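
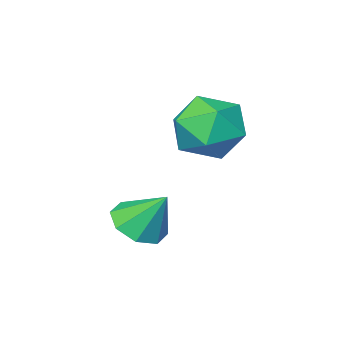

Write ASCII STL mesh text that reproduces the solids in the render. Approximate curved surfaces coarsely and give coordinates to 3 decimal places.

solid 
facet normal -0.562 -0.419 0.713
outer loop
vertex 1.247 -1.454 3.509
vertex 1.354 -2.29 3.102
vertex 1.965 -2.004 3.752
endloop
endfacet
facet normal -0.212 0.150 0.966
outer loop
vertex 1.247 -1.454 3.509
vertex 1.965 -2.004 3.752
vertex 2.097 -1.084 3.638
endloop
endfacet
facet normal -0.399 0.716 0.573
outer loop
vertex 1.247 -1.454 3.509
vertex 2.097 -1.084 3.638
vertex 1.569 -0.803 2.919
endloop
endfacet
facet normal -0.864 0.498 0.078
outer loop
vertex 1.247 -1.454 3.509
vertex 1.569 -0.803 2.919
vertex 1.11 -1.548 2.588
endloop
endfacet
facet normal -0.965 -0.204 0.164
outer loop
vertex 1.247 -1.454 3.509
vertex 1.11 -1.548 2.588
vertex 1.354 -2.29 3.102
endloop
endfacet
facet normal 0.486 0.038 0.873
outer loop
vertex 2.097 -1.084 3.638
vertex 1.965 -2.004 3.752
vertex 2.73 -1.692 3.312
endloop
endfacet
facet normal -0.080 -0.882 0.464
outer loop
vertex 1.965 -2.004 3.752
vertex 1.354 -2.29 3.102
vertex 2.271 -2.437 2.981
endloop
endfacet
facet normal -0.731 -0.534 -0.424
outer loop
vertex 1.354 -2.29 3.102
vertex 1.11 -1.548 2.588
vertex 1.743 -2.156 2.262
endloop
endfacet
facet normal -0.568 0.600 -0.563
outer loop
vertex 1.11 -1.548 2.588
vertex 1.569 -0.803 2.919
vertex 1.875 -1.236 2.148
endloop
endfacet
facet normal 0.184 0.954 0.237
outer loop
vertex 1.569 -0.803 2.919
vertex 2.097 -1.084 3.638
vertex 2.486 -0.95 2.798
endloop
endfacet
facet normal 0.864 -0.498 -0.078
outer loop
vertex 2.593 -1.786 2.391
vertex 2.73 -1.692 3.312
vertex 2.271 -2.437 2.981
endloop
endfacet
facet normal 0.399 -0.716 -0.573
outer loop
vertex 2.593 -1.786 2.391
vertex 2.271 -2.437 2.981
vertex 1.743 -2.156 2.262
endloop
endfacet
facet normal 0.212 -0.150 -0.966
outer loop
vertex 2.593 -1.786 2.391
vertex 1.743 -2.156 2.262
vertex 1.875 -1.236 2.148
endloop
endfacet
facet normal 0.562 0.419 -0.713
outer loop
vertex 2.593 -1.786 2.391
vertex 1.875 -1.236 2.148
vertex 2.486 -0.95 2.798
endloop
endfacet
facet normal 0.965 0.204 -0.164
outer loop
vertex 2.593 -1.786 2.391
vertex 2.486 -0.95 2.798
vertex 2.73 -1.692 3.312
endloop
endfacet
facet normal 0.568 -0.600 0.563
outer loop
vertex 2.271 -2.437 2.981
vertex 2.73 -1.692 3.312
vertex 1.965 -2.004 3.752
endloop
endfacet
facet normal -0.184 -0.954 -0.237
outer loop
vertex 1.743 -2.156 2.262
vertex 2.271 -2.437 2.981
vertex 1.354 -2.29 3.102
endloop
endfacet
facet normal -0.486 -0.038 -0.873
outer loop
vertex 1.875 -1.236 2.148
vertex 1.743 -2.156 2.262
vertex 1.11 -1.548 2.588
endloop
endfacet
facet normal 0.080 0.882 -0.464
outer loop
vertex 2.486 -0.95 2.798
vertex 1.875 -1.236 2.148
vertex 1.569 -0.803 2.919
endloop
endfacet
facet normal 0.731 0.534 0.424
outer loop
vertex 2.73 -1.692 3.312
vertex 2.486 -0.95 2.798
vertex 2.097 -1.084 3.638
endloop
endfacet
facet normal 0.244 -0.539 -0.806
outer loop
vertex 4.291 -1.842 0.996
vertex 3.762 -1.552 0.642
vertex 4.437 -1.394 0.741
endloop
endfacet
facet normal 0.694 0.172 0.699
outer loop
vertex 4.291 -1.842 0.996
vertex 4.437 -1.394 0.741
vertex 3.478 -0.928 1.578
endloop
endfacet
facet normal 0.244 -0.537 -0.808
outer loop
vertex 4.437 -1.394 0.741
vertex 3.762 -1.552 0.642
vertex 4.187 -1.038 0.429
endloop
endfacet
facet normal 0.623 0.715 0.316
outer loop
vertex 4.437 -1.394 0.741
vertex 4.187 -1.038 0.429
vertex 3.478 -0.928 1.578
endloop
endfacet
facet normal 0.245 -0.537 -0.807
outer loop
vertex 4.187 -1.038 0.429
vertex 3.762 -1.552 0.642
vertex 3.688 -0.983 0.241
endloop
endfacet
facet normal 0.118 0.993 -0.022
outer loop
vertex 4.187 -1.038 0.429
vertex 3.688 -0.983 0.241
vertex 3.478 -0.928 1.578
endloop
endfacet
facet normal 0.244 -0.537 -0.807
outer loop
vertex 3.688 -0.983 0.241
vertex 3.762 -1.552 0.642
vertex 3.232 -1.261 0.288
endloop
endfacet
facet normal -0.526 0.843 -0.117
outer loop
vertex 3.688 -0.983 0.241
vertex 3.232 -1.261 0.288
vertex 3.478 -0.928 1.578
endloop
endfacet
facet normal 0.245 -0.537 -0.807
outer loop
vertex 3.232 -1.261 0.288
vertex 3.762 -1.552 0.642
vertex 3.087 -1.709 0.542
endloop
endfacet
facet normal -0.932 0.351 0.087
outer loop
vertex 3.232 -1.261 0.288
vertex 3.087 -1.709 0.542
vertex 3.478 -0.928 1.578
endloop
endfacet
facet normal 0.244 -0.537 -0.808
outer loop
vertex 3.087 -1.709 0.542
vertex 3.762 -1.552 0.642
vertex 3.337 -2.066 0.855
endloop
endfacet
facet normal -0.862 -0.192 0.470
outer loop
vertex 3.087 -1.709 0.542
vertex 3.337 -2.066 0.855
vertex 3.478 -0.928 1.578
endloop
endfacet
facet normal 0.246 -0.537 -0.807
outer loop
vertex 3.337 -2.066 0.855
vertex 3.762 -1.552 0.642
vertex 3.836 -2.12 1.043
endloop
endfacet
facet normal -0.355 -0.469 0.808
outer loop
vertex 3.337 -2.066 0.855
vertex 3.836 -2.12 1.043
vertex 3.478 -0.928 1.578
endloop
endfacet
facet normal 0.245 -0.538 -0.807
outer loop
vertex 3.836 -2.12 1.043
vertex 3.762 -1.552 0.642
vertex 4.291 -1.842 0.996
endloop
endfacet
facet normal 0.288 -0.319 0.903
outer loop
vertex 3.836 -2.12 1.043
vertex 4.291 -1.842 0.996
vertex 3.478 -0.928 1.578
endloop
endfacet

endsolid


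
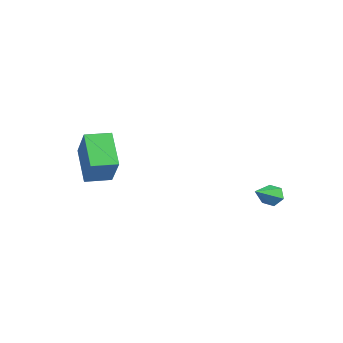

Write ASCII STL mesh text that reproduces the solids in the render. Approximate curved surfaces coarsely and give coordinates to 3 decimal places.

solid 
facet normal -0.577 0.081 -0.813
outer loop
vertex -2.945 -4.289 0.667
vertex -2.72 -3.182 0.617
vertex -1.567 -4.615 -0.343
endloop
endfacet
facet normal -0.199 -0.979 0.045
outer loop
vertex -0.54 -4.758 1.103
vertex -2.945 -4.289 0.667
vertex -1.567 -4.615 -0.343
endloop
endfacet
facet normal -0.577 0.080 -0.813
outer loop
vertex -1.567 -4.615 -0.343
vertex -2.72 -3.182 0.617
vertex -1.342 -3.509 -0.394
endloop
endfacet
facet normal 0.792 -0.188 -0.581
outer loop
vertex -1.342 -3.509 -0.394
vertex -0.54 -4.758 1.103
vertex -1.567 -4.615 -0.343
endloop
endfacet
facet normal -0.792 0.187 0.581
outer loop
vertex -2.945 -4.289 0.667
vertex -1.693 -3.325 2.063
vertex -2.72 -3.182 0.617
endloop
endfacet
facet normal -0.199 -0.979 0.045
outer loop
vertex -1.918 -4.431 2.114
vertex -2.945 -4.289 0.667
vertex -0.54 -4.758 1.103
endloop
endfacet
facet normal -0.792 0.188 0.581
outer loop
vertex -1.918 -4.431 2.114
vertex -1.693 -3.325 2.063
vertex -2.945 -4.289 0.667
endloop
endfacet
facet normal 0.199 0.979 -0.045
outer loop
vertex -2.72 -3.182 0.617
vertex -1.693 -3.325 2.063
vertex -1.342 -3.509 -0.394
endloop
endfacet
facet normal 0.792 -0.187 -0.581
outer loop
vertex -0.315 -3.651 1.053
vertex -0.54 -4.758 1.103
vertex -1.342 -3.509 -0.394
endloop
endfacet
facet normal 0.199 0.979 -0.045
outer loop
vertex -1.342 -3.509 -0.394
vertex -1.693 -3.325 2.063
vertex -0.315 -3.651 1.053
endloop
endfacet
facet normal 0.577 -0.081 0.813
outer loop
vertex -0.315 -3.651 1.053
vertex -1.918 -4.431 2.114
vertex -0.54 -4.758 1.103
endloop
endfacet
facet normal 0.577 -0.080 0.813
outer loop
vertex -1.693 -3.325 2.063
vertex -1.918 -4.431 2.114
vertex -0.315 -3.651 1.053
endloop
endfacet
facet normal -0.442 0.705 -0.555
outer loop
vertex 3.104 1.358 -0.796
vertex 2.757 1.448 -0.405
vertex 3.212 1.719 -0.423
endloop
endfacet
facet normal 0.960 0.001 -0.279
outer loop
vertex 3.104 1.358 -0.796
vertex 3.212 1.719 -0.423
vertex 3.483 0.292 0.505
endloop
endfacet
facet normal -0.442 0.705 -0.556
outer loop
vertex 3.212 1.719 -0.423
vertex 2.757 1.448 -0.405
vertex 2.865 1.809 -0.033
endloop
endfacet
facet normal 0.709 0.474 0.522
outer loop
vertex 3.212 1.719 -0.423
vertex 2.865 1.809 -0.033
vertex 3.483 0.292 0.505
endloop
endfacet
facet normal -0.443 0.704 -0.555
outer loop
vertex 2.865 1.809 -0.033
vertex 2.757 1.448 -0.405
vertex 2.41 1.537 -0.015
endloop
endfacet
facet normal -0.132 0.283 0.950
outer loop
vertex 2.865 1.809 -0.033
vertex 2.41 1.537 -0.015
vertex 3.483 0.292 0.505
endloop
endfacet
facet normal -0.443 0.704 -0.555
outer loop
vertex 2.41 1.537 -0.015
vertex 2.757 1.448 -0.405
vertex 2.302 1.176 -0.387
endloop
endfacet
facet normal -0.722 -0.380 0.579
outer loop
vertex 2.41 1.537 -0.015
vertex 2.302 1.176 -0.387
vertex 3.483 0.292 0.505
endloop
endfacet
facet normal -0.443 0.704 -0.556
outer loop
vertex 2.302 1.176 -0.387
vertex 2.757 1.448 -0.405
vertex 2.65 1.086 -0.778
endloop
endfacet
facet normal -0.471 -0.854 -0.223
outer loop
vertex 2.302 1.176 -0.387
vertex 2.65 1.086 -0.778
vertex 3.483 0.292 0.505
endloop
endfacet
facet normal -0.443 0.703 -0.555
outer loop
vertex 2.65 1.086 -0.778
vertex 2.757 1.448 -0.405
vertex 3.104 1.358 -0.796
endloop
endfacet
facet normal 0.371 -0.662 -0.651
outer loop
vertex 2.65 1.086 -0.778
vertex 3.104 1.358 -0.796
vertex 3.483 0.292 0.505
endloop
endfacet

endsolid


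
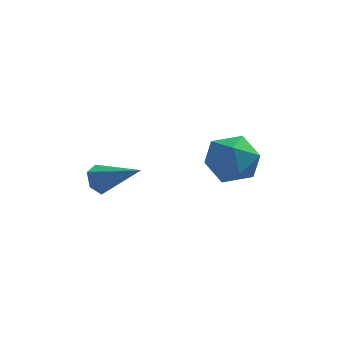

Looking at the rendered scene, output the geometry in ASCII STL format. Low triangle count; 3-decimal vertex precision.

solid 
facet normal -0.812 0.326 -0.484
outer loop
vertex -0.5 -0.639 -2.996
vertex -0.892 -0.853 -2.482
vertex -0.641 -0.221 -2.478
endloop
endfacet
facet normal 0.757 0.594 -0.273
outer loop
vertex -0.5 -0.639 -2.996
vertex -0.641 -0.221 -2.478
vertex 0.692 -1.487 -1.538
endloop
endfacet
facet normal -0.812 0.325 -0.485
outer loop
vertex -0.641 -0.221 -2.478
vertex -0.892 -0.853 -2.482
vertex -1.033 -0.434 -1.965
endloop
endfacet
facet normal 0.324 0.760 0.563
outer loop
vertex -0.641 -0.221 -2.478
vertex -1.033 -0.434 -1.965
vertex 0.692 -1.487 -1.538
endloop
endfacet
facet normal -0.812 0.324 -0.484
outer loop
vertex -1.033 -0.434 -1.965
vertex -0.892 -0.853 -2.482
vertex -1.283 -1.066 -1.969
endloop
endfacet
facet normal -0.198 0.072 0.978
outer loop
vertex -1.033 -0.434 -1.965
vertex -1.283 -1.066 -1.969
vertex 0.692 -1.487 -1.538
endloop
endfacet
facet normal -0.812 0.326 -0.484
outer loop
vertex -1.283 -1.066 -1.969
vertex -0.892 -0.853 -2.482
vertex -1.143 -1.485 -2.487
endloop
endfacet
facet normal -0.287 -0.781 0.554
outer loop
vertex -1.283 -1.066 -1.969
vertex -1.143 -1.485 -2.487
vertex 0.692 -1.487 -1.538
endloop
endfacet
facet normal -0.812 0.326 -0.484
outer loop
vertex -1.143 -1.485 -2.487
vertex -0.892 -0.853 -2.482
vertex -0.751 -1.271 -3.0
endloop
endfacet
facet normal 0.146 -0.948 -0.284
outer loop
vertex -1.143 -1.485 -2.487
vertex -0.751 -1.271 -3.0
vertex 0.692 -1.487 -1.538
endloop
endfacet
facet normal -0.812 0.326 -0.484
outer loop
vertex -0.751 -1.271 -3.0
vertex -0.892 -0.853 -2.482
vertex -0.5 -0.639 -2.996
endloop
endfacet
facet normal 0.668 -0.261 -0.697
outer loop
vertex -0.751 -1.271 -3.0
vertex -0.5 -0.639 -2.996
vertex 0.692 -1.487 -1.538
endloop
endfacet
facet normal -0.146 0.077 0.986
outer loop
vertex 4.226 2.704 -2.135
vertex 3.055 2.398 -2.285
vertex 3.893 1.532 -2.093
endloop
endfacet
facet normal 0.525 -0.119 0.843
outer loop
vertex 4.226 2.704 -2.135
vertex 3.893 1.532 -2.093
vertex 4.911 1.855 -2.681
endloop
endfacet
facet normal 0.818 0.383 0.430
outer loop
vertex 4.226 2.704 -2.135
vertex 4.911 1.855 -2.681
vertex 4.703 2.921 -3.236
endloop
endfacet
facet normal 0.328 0.890 0.317
outer loop
vertex 4.226 2.704 -2.135
vertex 4.703 2.921 -3.236
vertex 3.557 3.256 -2.992
endloop
endfacet
facet normal -0.268 0.701 0.661
outer loop
vertex 4.226 2.704 -2.135
vertex 3.557 3.256 -2.992
vertex 3.055 2.398 -2.285
endloop
endfacet
facet normal 0.502 -0.727 0.469
outer loop
vertex 4.911 1.855 -2.681
vertex 3.893 1.532 -2.093
vertex 4.163 1.024 -3.168
endloop
endfacet
facet normal -0.584 -0.410 0.701
outer loop
vertex 3.893 1.532 -2.093
vertex 3.055 2.398 -2.285
vertex 3.017 1.359 -2.924
endloop
endfacet
facet normal -0.780 0.600 0.174
outer loop
vertex 3.055 2.398 -2.285
vertex 3.557 3.256 -2.992
vertex 2.809 2.425 -3.479
endloop
endfacet
facet normal 0.183 0.906 -0.382
outer loop
vertex 3.557 3.256 -2.992
vertex 4.703 2.921 -3.236
vertex 3.827 2.748 -4.067
endloop
endfacet
facet normal 0.976 0.087 -0.199
outer loop
vertex 4.703 2.921 -3.236
vertex 4.911 1.855 -2.681
vertex 4.665 1.882 -3.875
endloop
endfacet
facet normal -0.328 -0.890 -0.317
outer loop
vertex 3.494 1.576 -4.025
vertex 4.163 1.024 -3.168
vertex 3.017 1.359 -2.924
endloop
endfacet
facet normal -0.818 -0.383 -0.430
outer loop
vertex 3.494 1.576 -4.025
vertex 3.017 1.359 -2.924
vertex 2.809 2.425 -3.479
endloop
endfacet
facet normal -0.525 0.119 -0.843
outer loop
vertex 3.494 1.576 -4.025
vertex 2.809 2.425 -3.479
vertex 3.827 2.748 -4.067
endloop
endfacet
facet normal 0.146 -0.077 -0.986
outer loop
vertex 3.494 1.576 -4.025
vertex 3.827 2.748 -4.067
vertex 4.665 1.882 -3.875
endloop
endfacet
facet normal 0.268 -0.701 -0.661
outer loop
vertex 3.494 1.576 -4.025
vertex 4.665 1.882 -3.875
vertex 4.163 1.024 -3.168
endloop
endfacet
facet normal -0.183 -0.906 0.382
outer loop
vertex 3.017 1.359 -2.924
vertex 4.163 1.024 -3.168
vertex 3.893 1.532 -2.093
endloop
endfacet
facet normal -0.976 -0.087 0.199
outer loop
vertex 2.809 2.425 -3.479
vertex 3.017 1.359 -2.924
vertex 3.055 2.398 -2.285
endloop
endfacet
facet normal -0.502 0.727 -0.469
outer loop
vertex 3.827 2.748 -4.067
vertex 2.809 2.425 -3.479
vertex 3.557 3.256 -2.992
endloop
endfacet
facet normal 0.584 0.410 -0.701
outer loop
vertex 4.665 1.882 -3.875
vertex 3.827 2.748 -4.067
vertex 4.703 2.921 -3.236
endloop
endfacet
facet normal 0.780 -0.600 -0.174
outer loop
vertex 4.163 1.024 -3.168
vertex 4.665 1.882 -3.875
vertex 4.911 1.855 -2.681
endloop
endfacet

endsolid


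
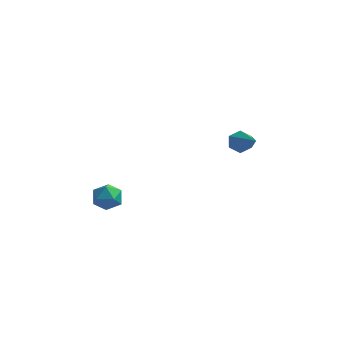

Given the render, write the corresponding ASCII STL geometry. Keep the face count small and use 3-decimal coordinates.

solid 
facet normal -0.692 0.686 0.225
outer loop
vertex -3.566 0.582 -1.892
vertex -3.77 0.188 -1.318
vertex -3.25 0.689 -1.248
endloop
endfacet
facet normal -0.131 0.986 -0.100
outer loop
vertex -3.566 0.582 -1.892
vertex -3.25 0.689 -1.248
vertex -2.849 0.681 -1.853
endloop
endfacet
facet normal -0.053 0.675 -0.736
outer loop
vertex -3.566 0.582 -1.892
vertex -2.849 0.681 -1.853
vertex -3.122 0.176 -2.296
endloop
endfacet
facet normal -0.565 0.183 -0.805
outer loop
vertex -3.566 0.582 -1.892
vertex -3.122 0.176 -2.296
vertex -3.691 -0.128 -1.966
endloop
endfacet
facet normal -0.959 0.191 -0.210
outer loop
vertex -3.566 0.582 -1.892
vertex -3.691 -0.128 -1.966
vertex -3.77 0.188 -1.318
endloop
endfacet
facet normal 0.452 0.844 0.288
outer loop
vertex -2.849 0.681 -1.853
vertex -3.25 0.689 -1.248
vertex -2.609 0.348 -1.254
endloop
endfacet
facet normal -0.455 0.359 0.815
outer loop
vertex -3.25 0.689 -1.248
vertex -3.77 0.188 -1.318
vertex -3.178 0.044 -0.924
endloop
endfacet
facet normal -0.889 -0.445 0.109
outer loop
vertex -3.77 0.188 -1.318
vertex -3.691 -0.128 -1.966
vertex -3.451 -0.461 -1.367
endloop
endfacet
facet normal -0.251 -0.457 -0.853
outer loop
vertex -3.691 -0.128 -1.966
vertex -3.122 0.176 -2.296
vertex -3.05 -0.469 -1.972
endloop
endfacet
facet normal 0.577 0.340 -0.743
outer loop
vertex -3.122 0.176 -2.296
vertex -2.849 0.681 -1.853
vertex -2.53 0.032 -1.902
endloop
endfacet
facet normal 0.565 -0.183 0.805
outer loop
vertex -2.734 -0.362 -1.328
vertex -2.609 0.348 -1.254
vertex -3.178 0.044 -0.924
endloop
endfacet
facet normal 0.053 -0.675 0.736
outer loop
vertex -2.734 -0.362 -1.328
vertex -3.178 0.044 -0.924
vertex -3.451 -0.461 -1.367
endloop
endfacet
facet normal 0.131 -0.986 0.100
outer loop
vertex -2.734 -0.362 -1.328
vertex -3.451 -0.461 -1.367
vertex -3.05 -0.469 -1.972
endloop
endfacet
facet normal 0.692 -0.686 -0.225
outer loop
vertex -2.734 -0.362 -1.328
vertex -3.05 -0.469 -1.972
vertex -2.53 0.032 -1.902
endloop
endfacet
facet normal 0.959 -0.191 0.210
outer loop
vertex -2.734 -0.362 -1.328
vertex -2.53 0.032 -1.902
vertex -2.609 0.348 -1.254
endloop
endfacet
facet normal 0.251 0.457 0.853
outer loop
vertex -3.178 0.044 -0.924
vertex -2.609 0.348 -1.254
vertex -3.25 0.689 -1.248
endloop
endfacet
facet normal -0.577 -0.340 0.743
outer loop
vertex -3.451 -0.461 -1.367
vertex -3.178 0.044 -0.924
vertex -3.77 0.188 -1.318
endloop
endfacet
facet normal -0.452 -0.844 -0.288
outer loop
vertex -3.05 -0.469 -1.972
vertex -3.451 -0.461 -1.367
vertex -3.691 -0.128 -1.966
endloop
endfacet
facet normal 0.455 -0.359 -0.815
outer loop
vertex -2.53 0.032 -1.902
vertex -3.05 -0.469 -1.972
vertex -3.122 0.176 -2.296
endloop
endfacet
facet normal 0.889 0.445 -0.109
outer loop
vertex -2.609 0.348 -1.254
vertex -2.53 0.032 -1.902
vertex -2.849 0.681 -1.853
endloop
endfacet
facet normal -0.427 0.695 -0.578
outer loop
vertex 2.601 1.63 2.067
vertex 2.203 1.263 1.92
vertex 2.13 1.591 2.368
endloop
endfacet
facet normal 0.419 0.545 0.726
outer loop
vertex 2.601 1.63 2.067
vertex 2.13 1.591 2.368
vertex 3.117 -0.223 3.16
endloop
endfacet
facet normal -0.427 0.695 -0.578
outer loop
vertex 2.13 1.591 2.368
vertex 2.203 1.263 1.92
vertex 1.733 1.225 2.221
endloop
endfacet
facet normal -0.453 0.138 0.881
outer loop
vertex 2.13 1.591 2.368
vertex 1.733 1.225 2.221
vertex 3.117 -0.223 3.16
endloop
endfacet
facet normal -0.427 0.695 -0.578
outer loop
vertex 1.733 1.225 2.221
vertex 2.203 1.263 1.92
vertex 1.806 0.897 1.773
endloop
endfacet
facet normal -0.778 -0.560 0.283
outer loop
vertex 1.733 1.225 2.221
vertex 1.806 0.897 1.773
vertex 3.117 -0.223 3.16
endloop
endfacet
facet normal -0.426 0.695 -0.579
outer loop
vertex 1.806 0.897 1.773
vertex 2.203 1.263 1.92
vertex 2.277 0.935 1.472
endloop
endfacet
facet normal -0.231 -0.852 -0.469
outer loop
vertex 1.806 0.897 1.773
vertex 2.277 0.935 1.472
vertex 3.117 -0.223 3.16
endloop
endfacet
facet normal -0.426 0.695 -0.579
outer loop
vertex 2.277 0.935 1.472
vertex 2.203 1.263 1.92
vertex 2.674 1.301 1.619
endloop
endfacet
facet normal 0.642 -0.445 -0.625
outer loop
vertex 2.277 0.935 1.472
vertex 2.674 1.301 1.619
vertex 3.117 -0.223 3.16
endloop
endfacet
facet normal -0.426 0.695 -0.580
outer loop
vertex 2.674 1.301 1.619
vertex 2.203 1.263 1.92
vertex 2.601 1.63 2.067
endloop
endfacet
facet normal 0.967 0.253 -0.028
outer loop
vertex 2.674 1.301 1.619
vertex 2.601 1.63 2.067
vertex 3.117 -0.223 3.16
endloop
endfacet

endsolid


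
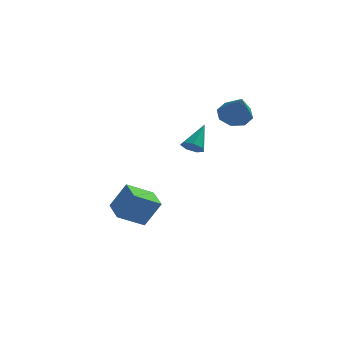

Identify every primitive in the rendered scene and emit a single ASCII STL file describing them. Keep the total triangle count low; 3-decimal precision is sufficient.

solid 
facet normal -0.246 0.623 -0.743
outer loop
vertex 1.921 4.651 2.437
vertex 1.125 4.045 2.192
vertex 1.262 4.849 2.821
endloop
endfacet
facet normal 0.548 0.413 0.728
outer loop
vertex 1.921 4.651 2.437
vertex 1.262 4.849 2.821
vertex 1.635 2.755 3.728
endloop
endfacet
facet normal -0.247 0.623 -0.742
outer loop
vertex 1.262 4.849 2.821
vertex 1.125 4.045 2.192
vertex 0.522 4.575 2.837
endloop
endfacet
facet normal -0.120 0.377 0.919
outer loop
vertex 1.262 4.849 2.821
vertex 0.522 4.575 2.837
vertex 1.635 2.755 3.728
endloop
endfacet
facet normal -0.246 0.623 -0.742
outer loop
vertex 0.522 4.575 2.837
vertex 1.125 4.045 2.192
vertex 0.136 3.991 2.475
endloop
endfacet
facet normal -0.657 -0.033 0.753
outer loop
vertex 0.522 4.575 2.837
vertex 0.136 3.991 2.475
vertex 1.635 2.755 3.728
endloop
endfacet
facet normal -0.246 0.624 -0.742
outer loop
vertex 0.136 3.991 2.475
vertex 1.125 4.045 2.192
vertex 0.329 3.439 1.947
endloop
endfacet
facet normal -0.749 -0.576 0.328
outer loop
vertex 0.136 3.991 2.475
vertex 0.329 3.439 1.947
vertex 1.635 2.755 3.728
endloop
endfacet
facet normal -0.246 0.623 -0.742
outer loop
vertex 0.329 3.439 1.947
vertex 1.125 4.045 2.192
vertex 0.988 3.241 1.562
endloop
endfacet
facet normal -0.343 -0.933 -0.107
outer loop
vertex 0.329 3.439 1.947
vertex 0.988 3.241 1.562
vertex 1.635 2.755 3.728
endloop
endfacet
facet normal -0.247 0.623 -0.742
outer loop
vertex 0.988 3.241 1.562
vertex 1.125 4.045 2.192
vertex 1.728 3.515 1.546
endloop
endfacet
facet normal 0.326 -0.897 -0.299
outer loop
vertex 0.988 3.241 1.562
vertex 1.728 3.515 1.546
vertex 1.635 2.755 3.728
endloop
endfacet
facet normal -0.246 0.624 -0.742
outer loop
vertex 1.728 3.515 1.546
vertex 1.125 4.045 2.192
vertex 2.114 4.099 1.909
endloop
endfacet
facet normal 0.863 -0.488 -0.133
outer loop
vertex 1.728 3.515 1.546
vertex 2.114 4.099 1.909
vertex 1.635 2.755 3.728
endloop
endfacet
facet normal -0.246 0.624 -0.742
outer loop
vertex 2.114 4.099 1.909
vertex 1.125 4.045 2.192
vertex 1.921 4.651 2.437
endloop
endfacet
facet normal 0.955 0.055 0.292
outer loop
vertex 2.114 4.099 1.909
vertex 1.921 4.651 2.437
vertex 1.635 2.755 3.728
endloop
endfacet
facet normal -0.273 -0.659 -0.700
outer loop
vertex 0.281 -2.887 1.667
vertex -0.311 -2.964 1.97
vertex -0.14 -2.527 1.492
endloop
endfacet
facet normal 0.687 0.616 -0.386
outer loop
vertex 0.281 -2.887 1.667
vertex -0.14 -2.527 1.492
vertex 0.171 -1.796 3.21
endloop
endfacet
facet normal -0.274 -0.659 -0.700
outer loop
vertex -0.14 -2.527 1.492
vertex -0.311 -2.964 1.97
vertex -0.69 -2.495 1.677
endloop
endfacet
facet normal -0.074 0.922 -0.379
outer loop
vertex -0.14 -2.527 1.492
vertex -0.69 -2.495 1.677
vertex 0.171 -1.796 3.21
endloop
endfacet
facet normal -0.272 -0.658 -0.702
outer loop
vertex -0.69 -2.495 1.677
vertex -0.311 -2.964 1.97
vertex -0.955 -2.817 2.082
endloop
endfacet
facet normal -0.715 0.694 0.085
outer loop
vertex -0.69 -2.495 1.677
vertex -0.955 -2.817 2.082
vertex 0.171 -1.796 3.21
endloop
endfacet
facet normal -0.272 -0.661 -0.699
outer loop
vertex -0.955 -2.817 2.082
vertex -0.311 -2.964 1.97
vertex -0.736 -3.248 2.404
endloop
endfacet
facet normal -0.750 0.106 0.653
outer loop
vertex -0.955 -2.817 2.082
vertex -0.736 -3.248 2.404
vertex 0.171 -1.796 3.21
endloop
endfacet
facet normal -0.273 -0.660 -0.700
outer loop
vertex -0.736 -3.248 2.404
vertex -0.311 -2.964 1.97
vertex -0.197 -3.466 2.399
endloop
endfacet
facet normal -0.155 -0.404 0.902
outer loop
vertex -0.736 -3.248 2.404
vertex -0.197 -3.466 2.399
vertex 0.171 -1.796 3.21
endloop
endfacet
facet normal -0.272 -0.660 -0.700
outer loop
vertex -0.197 -3.466 2.399
vertex -0.311 -2.964 1.97
vertex 0.256 -3.305 2.071
endloop
endfacet
facet normal 0.623 -0.448 0.641
outer loop
vertex -0.197 -3.466 2.399
vertex 0.256 -3.305 2.071
vertex 0.171 -1.796 3.21
endloop
endfacet
facet normal -0.272 -0.660 -0.700
outer loop
vertex 0.256 -3.305 2.071
vertex -0.311 -2.964 1.97
vertex 0.281 -2.887 1.667
endloop
endfacet
facet normal 0.998 0.005 0.067
outer loop
vertex 0.256 -3.305 2.071
vertex 0.281 -2.887 1.667
vertex 0.171 -1.796 3.21
endloop
endfacet
facet normal -0.765 -0.438 0.472
outer loop
vertex -3.86 0.137 -2.817
vertex -4.522 1.59 -2.542
vertex -4.775 0.022 -4.409
endloop
endfacet
facet normal 0.408 -0.897 -0.170
outer loop
vertex -3.398 0.81 -5.258
vertex -3.86 0.137 -2.817
vertex -4.775 0.022 -4.409
endloop
endfacet
facet normal -0.765 -0.438 0.472
outer loop
vertex -4.775 0.022 -4.409
vertex -4.522 1.59 -2.542
vertex -5.437 1.474 -4.134
endloop
endfacet
facet normal -0.497 -0.063 -0.865
outer loop
vertex -5.437 1.474 -4.134
vertex -3.398 0.81 -5.258
vertex -4.775 0.022 -4.409
endloop
endfacet
facet normal 0.497 0.063 0.865
outer loop
vertex -3.86 0.137 -2.817
vertex -3.145 2.378 -3.391
vertex -4.522 1.59 -2.542
endloop
endfacet
facet normal 0.409 -0.897 -0.170
outer loop
vertex -2.483 0.926 -3.666
vertex -3.86 0.137 -2.817
vertex -3.398 0.81 -5.258
endloop
endfacet
facet normal 0.497 0.063 0.865
outer loop
vertex -2.483 0.926 -3.666
vertex -3.145 2.378 -3.391
vertex -3.86 0.137 -2.817
endloop
endfacet
facet normal -0.409 0.897 0.170
outer loop
vertex -4.522 1.59 -2.542
vertex -3.145 2.378 -3.391
vertex -5.437 1.474 -4.134
endloop
endfacet
facet normal -0.497 -0.063 -0.865
outer loop
vertex -4.06 2.263 -4.983
vertex -3.398 0.81 -5.258
vertex -5.437 1.474 -4.134
endloop
endfacet
facet normal -0.409 0.897 0.170
outer loop
vertex -5.437 1.474 -4.134
vertex -3.145 2.378 -3.391
vertex -4.06 2.263 -4.983
endloop
endfacet
facet normal 0.765 0.438 -0.472
outer loop
vertex -4.06 2.263 -4.983
vertex -2.483 0.926 -3.666
vertex -3.398 0.81 -5.258
endloop
endfacet
facet normal 0.765 0.438 -0.472
outer loop
vertex -3.145 2.378 -3.391
vertex -2.483 0.926 -3.666
vertex -4.06 2.263 -4.983
endloop
endfacet

endsolid


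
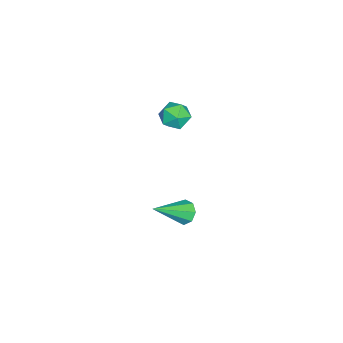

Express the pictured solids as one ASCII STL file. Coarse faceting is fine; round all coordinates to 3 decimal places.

solid 
facet normal -0.587 0.549 -0.595
outer loop
vertex 0.19 -2.902 -2.85
vertex -0.273 -2.974 -2.459
vertex 0.176 -2.566 -2.526
endloop
endfacet
facet normal 0.940 0.256 -0.225
outer loop
vertex 0.19 -2.902 -2.85
vertex 0.176 -2.566 -2.526
vertex 0.873 -4.046 -1.301
endloop
endfacet
facet normal -0.588 0.550 -0.593
outer loop
vertex 0.176 -2.566 -2.526
vertex -0.273 -2.974 -2.459
vertex -0.1 -2.469 -2.162
endloop
endfacet
facet normal 0.694 0.624 0.360
outer loop
vertex 0.176 -2.566 -2.526
vertex -0.1 -2.469 -2.162
vertex 0.873 -4.046 -1.301
endloop
endfacet
facet normal -0.587 0.550 -0.594
outer loop
vertex -0.1 -2.469 -2.162
vertex -0.273 -2.974 -2.459
vertex -0.478 -2.668 -1.973
endloop
endfacet
facet normal 0.134 0.537 0.833
outer loop
vertex -0.1 -2.469 -2.162
vertex -0.478 -2.668 -1.973
vertex 0.873 -4.046 -1.301
endloop
endfacet
facet normal -0.588 0.549 -0.594
outer loop
vertex -0.478 -2.668 -1.973
vertex -0.273 -2.974 -2.459
vertex -0.735 -3.046 -2.068
endloop
endfacet
facet normal -0.406 0.047 0.913
outer loop
vertex -0.478 -2.668 -1.973
vertex -0.735 -3.046 -2.068
vertex 0.873 -4.046 -1.301
endloop
endfacet
facet normal -0.588 0.551 -0.593
outer loop
vertex -0.735 -3.046 -2.068
vertex -0.273 -2.974 -2.459
vertex -0.722 -3.381 -2.392
endloop
endfacet
facet normal -0.614 -0.561 0.555
outer loop
vertex -0.735 -3.046 -2.068
vertex -0.722 -3.381 -2.392
vertex 0.873 -4.046 -1.301
endloop
endfacet
facet normal -0.587 0.550 -0.595
outer loop
vertex -0.722 -3.381 -2.392
vertex -0.273 -2.974 -2.459
vertex -0.445 -3.478 -2.755
endloop
endfacet
facet normal -0.366 -0.930 -0.031
outer loop
vertex -0.722 -3.381 -2.392
vertex -0.445 -3.478 -2.755
vertex 0.873 -4.046 -1.301
endloop
endfacet
facet normal -0.588 0.549 -0.594
outer loop
vertex -0.445 -3.478 -2.755
vertex -0.273 -2.974 -2.459
vertex -0.068 -3.28 -2.945
endloop
endfacet
facet normal 0.190 -0.844 -0.502
outer loop
vertex -0.445 -3.478 -2.755
vertex -0.068 -3.28 -2.945
vertex 0.873 -4.046 -1.301
endloop
endfacet
facet normal -0.587 0.550 -0.594
outer loop
vertex -0.068 -3.28 -2.945
vertex -0.273 -2.974 -2.459
vertex 0.19 -2.902 -2.85
endloop
endfacet
facet normal 0.732 -0.353 -0.583
outer loop
vertex -0.068 -3.28 -2.945
vertex 0.19 -2.902 -2.85
vertex 0.873 -4.046 -1.301
endloop
endfacet
facet normal -0.406 0.765 0.499
outer loop
vertex -1.65 -3.212 3.293
vertex -1.177 -3.322 3.846
vertex -1.0 -2.868 3.294
endloop
endfacet
facet normal -0.457 0.865 -0.206
outer loop
vertex -1.65 -3.212 3.293
vertex -1.0 -2.868 3.294
vertex -1.263 -3.156 2.67
endloop
endfacet
facet normal -0.819 0.315 -0.480
outer loop
vertex -1.65 -3.212 3.293
vertex -1.263 -3.156 2.67
vertex -1.603 -3.787 2.836
endloop
endfacet
facet normal -0.991 -0.124 0.055
outer loop
vertex -1.65 -3.212 3.293
vertex -1.603 -3.787 2.836
vertex -1.55 -3.89 3.563
endloop
endfacet
facet normal -0.735 0.154 0.660
outer loop
vertex -1.65 -3.212 3.293
vertex -1.55 -3.89 3.563
vertex -1.177 -3.322 3.846
endloop
endfacet
facet normal 0.201 0.854 -0.479
outer loop
vertex -1.263 -3.156 2.67
vertex -1.0 -2.868 3.294
vertex -0.55 -3.23 2.837
endloop
endfacet
facet normal 0.286 0.693 0.662
outer loop
vertex -1.0 -2.868 3.294
vertex -1.177 -3.322 3.846
vertex -0.497 -3.333 3.564
endloop
endfacet
facet normal -0.247 -0.297 0.922
outer loop
vertex -1.177 -3.322 3.846
vertex -1.55 -3.89 3.563
vertex -0.837 -3.964 3.73
endloop
endfacet
facet normal -0.661 -0.748 -0.058
outer loop
vertex -1.55 -3.89 3.563
vertex -1.603 -3.787 2.836
vertex -1.1 -4.252 3.106
endloop
endfacet
facet normal -0.383 -0.036 -0.923
outer loop
vertex -1.603 -3.787 2.836
vertex -1.263 -3.156 2.67
vertex -0.923 -3.798 2.554
endloop
endfacet
facet normal 0.991 0.124 -0.055
outer loop
vertex -0.45 -3.908 3.107
vertex -0.55 -3.23 2.837
vertex -0.497 -3.333 3.564
endloop
endfacet
facet normal 0.819 -0.315 0.480
outer loop
vertex -0.45 -3.908 3.107
vertex -0.497 -3.333 3.564
vertex -0.837 -3.964 3.73
endloop
endfacet
facet normal 0.457 -0.865 0.206
outer loop
vertex -0.45 -3.908 3.107
vertex -0.837 -3.964 3.73
vertex -1.1 -4.252 3.106
endloop
endfacet
facet normal 0.406 -0.765 -0.499
outer loop
vertex -0.45 -3.908 3.107
vertex -1.1 -4.252 3.106
vertex -0.923 -3.798 2.554
endloop
endfacet
facet normal 0.735 -0.154 -0.660
outer loop
vertex -0.45 -3.908 3.107
vertex -0.923 -3.798 2.554
vertex -0.55 -3.23 2.837
endloop
endfacet
facet normal 0.661 0.748 0.058
outer loop
vertex -0.497 -3.333 3.564
vertex -0.55 -3.23 2.837
vertex -1.0 -2.868 3.294
endloop
endfacet
facet normal 0.383 0.036 0.923
outer loop
vertex -0.837 -3.964 3.73
vertex -0.497 -3.333 3.564
vertex -1.177 -3.322 3.846
endloop
endfacet
facet normal -0.201 -0.854 0.479
outer loop
vertex -1.1 -4.252 3.106
vertex -0.837 -3.964 3.73
vertex -1.55 -3.89 3.563
endloop
endfacet
facet normal -0.286 -0.693 -0.662
outer loop
vertex -0.923 -3.798 2.554
vertex -1.1 -4.252 3.106
vertex -1.603 -3.787 2.836
endloop
endfacet
facet normal 0.247 0.297 -0.922
outer loop
vertex -0.55 -3.23 2.837
vertex -0.923 -3.798 2.554
vertex -1.263 -3.156 2.67
endloop
endfacet

endsolid


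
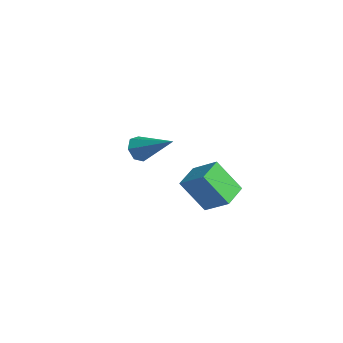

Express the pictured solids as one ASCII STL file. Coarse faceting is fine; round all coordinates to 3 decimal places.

solid 
facet normal -0.488 -0.352 0.799
outer loop
vertex 3.43 -0.688 -0.709
vertex 2.959 0.378 -0.527
vertex 2.398 -1.013 -1.482
endloop
endfacet
facet normal 0.400 -0.903 -0.154
outer loop
vertex 3.221 -0.418 -2.833
vertex 3.43 -0.688 -0.709
vertex 2.398 -1.013 -1.482
endloop
endfacet
facet normal -0.488 -0.352 0.799
outer loop
vertex 2.398 -1.013 -1.482
vertex 2.959 0.378 -0.527
vertex 1.926 0.054 -1.3
endloop
endfacet
facet normal -0.777 -0.244 -0.581
outer loop
vertex 1.926 0.054 -1.3
vertex 3.221 -0.418 -2.833
vertex 2.398 -1.013 -1.482
endloop
endfacet
facet normal 0.777 0.244 0.581
outer loop
vertex 3.43 -0.688 -0.709
vertex 3.782 0.973 -1.878
vertex 2.959 0.378 -0.527
endloop
endfacet
facet normal 0.399 -0.904 -0.154
outer loop
vertex 4.254 -0.094 -2.06
vertex 3.43 -0.688 -0.709
vertex 3.221 -0.418 -2.833
endloop
endfacet
facet normal 0.776 0.244 0.581
outer loop
vertex 4.254 -0.094 -2.06
vertex 3.782 0.973 -1.878
vertex 3.43 -0.688 -0.709
endloop
endfacet
facet normal -0.399 0.904 0.155
outer loop
vertex 2.959 0.378 -0.527
vertex 3.782 0.973 -1.878
vertex 1.926 0.054 -1.3
endloop
endfacet
facet normal -0.777 -0.244 -0.581
outer loop
vertex 2.75 0.648 -2.651
vertex 3.221 -0.418 -2.833
vertex 1.926 0.054 -1.3
endloop
endfacet
facet normal -0.400 0.904 0.154
outer loop
vertex 1.926 0.054 -1.3
vertex 3.782 0.973 -1.878
vertex 2.75 0.648 -2.651
endloop
endfacet
facet normal 0.488 0.352 -0.799
outer loop
vertex 2.75 0.648 -2.651
vertex 4.254 -0.094 -2.06
vertex 3.221 -0.418 -2.833
endloop
endfacet
facet normal 0.488 0.352 -0.799
outer loop
vertex 3.782 0.973 -1.878
vertex 4.254 -0.094 -2.06
vertex 2.75 0.648 -2.651
endloop
endfacet
facet normal -0.801 -0.320 -0.505
outer loop
vertex -1.589 0.346 -2.773
vertex -1.95 0.38 -2.222
vertex -1.849 0.847 -2.678
endloop
endfacet
facet normal 0.613 0.442 -0.655
outer loop
vertex -1.589 0.346 -2.773
vertex -1.849 0.847 -2.678
vertex -0.45 0.98 -1.278
endloop
endfacet
facet normal -0.802 -0.319 -0.505
outer loop
vertex -1.849 0.847 -2.678
vertex -1.95 0.38 -2.222
vertex -2.185 0.997 -2.239
endloop
endfacet
facet normal 0.135 0.965 -0.226
outer loop
vertex -1.849 0.847 -2.678
vertex -2.185 0.997 -2.239
vertex -0.45 0.98 -1.278
endloop
endfacet
facet normal -0.802 -0.319 -0.505
outer loop
vertex -2.185 0.997 -2.239
vertex -1.95 0.38 -2.222
vertex -2.344 0.682 -1.787
endloop
endfacet
facet normal -0.262 0.833 0.488
outer loop
vertex -2.185 0.997 -2.239
vertex -2.344 0.682 -1.787
vertex -0.45 0.98 -1.278
endloop
endfacet
facet normal -0.802 -0.320 -0.504
outer loop
vertex -2.344 0.682 -1.787
vertex -1.95 0.38 -2.222
vertex -2.206 0.141 -1.663
endloop
endfacet
facet normal -0.278 0.147 0.949
outer loop
vertex -2.344 0.682 -1.787
vertex -2.206 0.141 -1.663
vertex -0.45 0.98 -1.278
endloop
endfacet
facet normal -0.801 -0.321 -0.504
outer loop
vertex -2.206 0.141 -1.663
vertex -1.95 0.38 -2.222
vertex -1.875 -0.22 -1.959
endloop
endfacet
facet normal 0.097 -0.576 0.812
outer loop
vertex -2.206 0.141 -1.663
vertex -1.875 -0.22 -1.959
vertex -0.45 0.98 -1.278
endloop
endfacet
facet normal -0.801 -0.322 -0.505
outer loop
vertex -1.875 -0.22 -1.959
vertex -1.95 0.38 -2.222
vertex -1.6 -0.129 -2.453
endloop
endfacet
facet normal 0.583 -0.793 0.178
outer loop
vertex -1.875 -0.22 -1.959
vertex -1.6 -0.129 -2.453
vertex -0.45 0.98 -1.278
endloop
endfacet
facet normal -0.801 -0.322 -0.505
outer loop
vertex -1.6 -0.129 -2.453
vertex -1.95 0.38 -2.222
vertex -1.589 0.346 -2.773
endloop
endfacet
facet normal 0.812 -0.339 -0.475
outer loop
vertex -1.6 -0.129 -2.453
vertex -1.589 0.346 -2.773
vertex -0.45 0.98 -1.278
endloop
endfacet

endsolid


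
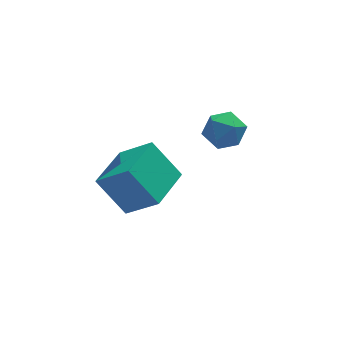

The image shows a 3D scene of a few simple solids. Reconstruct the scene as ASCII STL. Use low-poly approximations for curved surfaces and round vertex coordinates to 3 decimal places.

solid 
facet normal -0.630 0.735 -0.252
outer loop
vertex 0.964 3.247 1.947
vertex 0.287 2.856 2.499
vertex 0.891 3.5 2.867
endloop
endfacet
facet normal 0.045 0.964 -0.262
outer loop
vertex 0.964 3.247 1.947
vertex 0.891 3.5 2.867
vertex 1.753 3.354 2.478
endloop
endfacet
facet normal 0.410 0.558 -0.721
outer loop
vertex 0.964 3.247 1.947
vertex 1.753 3.354 2.478
vertex 1.682 2.619 1.869
endloop
endfacet
facet normal -0.041 0.077 -0.996
outer loop
vertex 0.964 3.247 1.947
vertex 1.682 2.619 1.869
vertex 0.776 2.311 1.882
endloop
endfacet
facet normal -0.683 0.186 -0.706
outer loop
vertex 0.964 3.247 1.947
vertex 0.776 2.311 1.882
vertex 0.287 2.856 2.499
endloop
endfacet
facet normal 0.321 0.864 0.388
outer loop
vertex 1.753 3.354 2.478
vertex 0.891 3.5 2.867
vertex 1.564 3.029 3.358
endloop
endfacet
facet normal -0.771 0.492 0.404
outer loop
vertex 0.891 3.5 2.867
vertex 0.287 2.856 2.499
vertex 0.658 2.721 3.371
endloop
endfacet
facet normal -0.857 -0.395 -0.330
outer loop
vertex 0.287 2.856 2.499
vertex 0.776 2.311 1.882
vertex 0.587 1.986 2.762
endloop
endfacet
facet normal 0.183 -0.572 -0.800
outer loop
vertex 0.776 2.311 1.882
vertex 1.682 2.619 1.869
vertex 1.449 1.84 2.373
endloop
endfacet
facet normal 0.911 0.207 -0.356
outer loop
vertex 1.682 2.619 1.869
vertex 1.753 3.354 2.478
vertex 2.053 2.484 2.741
endloop
endfacet
facet normal 0.041 -0.077 0.996
outer loop
vertex 1.376 2.093 3.293
vertex 1.564 3.029 3.358
vertex 0.658 2.721 3.371
endloop
endfacet
facet normal -0.410 -0.558 0.721
outer loop
vertex 1.376 2.093 3.293
vertex 0.658 2.721 3.371
vertex 0.587 1.986 2.762
endloop
endfacet
facet normal -0.045 -0.964 0.262
outer loop
vertex 1.376 2.093 3.293
vertex 0.587 1.986 2.762
vertex 1.449 1.84 2.373
endloop
endfacet
facet normal 0.630 -0.735 0.252
outer loop
vertex 1.376 2.093 3.293
vertex 1.449 1.84 2.373
vertex 2.053 2.484 2.741
endloop
endfacet
facet normal 0.683 -0.186 0.706
outer loop
vertex 1.376 2.093 3.293
vertex 2.053 2.484 2.741
vertex 1.564 3.029 3.358
endloop
endfacet
facet normal -0.183 0.572 0.800
outer loop
vertex 0.658 2.721 3.371
vertex 1.564 3.029 3.358
vertex 0.891 3.5 2.867
endloop
endfacet
facet normal -0.911 -0.207 0.356
outer loop
vertex 0.587 1.986 2.762
vertex 0.658 2.721 3.371
vertex 0.287 2.856 2.499
endloop
endfacet
facet normal -0.321 -0.864 -0.388
outer loop
vertex 1.449 1.84 2.373
vertex 0.587 1.986 2.762
vertex 0.776 2.311 1.882
endloop
endfacet
facet normal 0.771 -0.492 -0.404
outer loop
vertex 2.053 2.484 2.741
vertex 1.449 1.84 2.373
vertex 1.682 2.619 1.869
endloop
endfacet
facet normal 0.857 0.395 0.330
outer loop
vertex 1.564 3.029 3.358
vertex 2.053 2.484 2.741
vertex 1.753 3.354 2.478
endloop
endfacet
facet normal -0.454 0.484 0.748
outer loop
vertex -3.36 0.773 3.348
vertex -1.936 2.245 3.261
vertex -4.386 1.694 2.13
endloop
endfacet
facet normal -0.695 -0.718 0.042
outer loop
vertex -3.504 0.755 0.679
vertex -3.36 0.773 3.348
vertex -4.386 1.694 2.13
endloop
endfacet
facet normal -0.454 0.484 0.748
outer loop
vertex -4.386 1.694 2.13
vertex -1.936 2.245 3.261
vertex -2.961 3.166 2.043
endloop
endfacet
facet normal -0.557 0.500 -0.663
outer loop
vertex -2.961 3.166 2.043
vertex -3.504 0.755 0.679
vertex -4.386 1.694 2.13
endloop
endfacet
facet normal 0.558 -0.500 0.663
outer loop
vertex -3.36 0.773 3.348
vertex -1.054 1.306 1.81
vertex -1.936 2.245 3.261
endloop
endfacet
facet normal -0.695 -0.718 0.042
outer loop
vertex -2.479 -0.166 1.897
vertex -3.36 0.773 3.348
vertex -3.504 0.755 0.679
endloop
endfacet
facet normal 0.557 -0.501 0.662
outer loop
vertex -2.479 -0.166 1.897
vertex -1.054 1.306 1.81
vertex -3.36 0.773 3.348
endloop
endfacet
facet normal 0.695 0.718 -0.042
outer loop
vertex -1.936 2.245 3.261
vertex -1.054 1.306 1.81
vertex -2.961 3.166 2.043
endloop
endfacet
facet normal -0.558 0.500 -0.662
outer loop
vertex -2.08 2.227 0.592
vertex -3.504 0.755 0.679
vertex -2.961 3.166 2.043
endloop
endfacet
facet normal 0.695 0.718 -0.043
outer loop
vertex -2.961 3.166 2.043
vertex -1.054 1.306 1.81
vertex -2.08 2.227 0.592
endloop
endfacet
facet normal 0.454 -0.484 -0.748
outer loop
vertex -2.08 2.227 0.592
vertex -2.479 -0.166 1.897
vertex -3.504 0.755 0.679
endloop
endfacet
facet normal 0.454 -0.484 -0.748
outer loop
vertex -1.054 1.306 1.81
vertex -2.479 -0.166 1.897
vertex -2.08 2.227 0.592
endloop
endfacet

endsolid


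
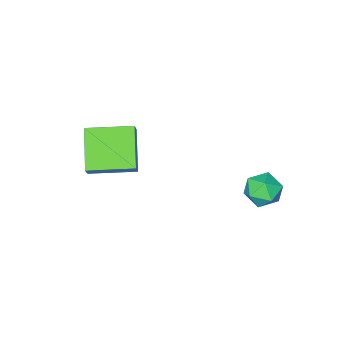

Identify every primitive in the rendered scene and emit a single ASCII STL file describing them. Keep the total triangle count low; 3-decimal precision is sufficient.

solid 
facet normal -0.412 -0.416 -0.811
outer loop
vertex 1.284 -3.638 2.557
vertex -0.378 -2.316 2.724
vertex 2.291 -2.215 1.315
endloop
endfacet
facet normal 0.780 -0.620 -0.078
outer loop
vertex 2.678 -1.824 2.076
vertex 1.284 -3.638 2.557
vertex 2.291 -2.215 1.315
endloop
endfacet
facet normal -0.412 -0.416 -0.810
outer loop
vertex 2.291 -2.215 1.315
vertex -0.378 -2.316 2.724
vertex 0.629 -0.893 1.481
endloop
endfacet
facet normal 0.471 0.664 -0.581
outer loop
vertex 0.629 -0.893 1.481
vertex 2.678 -1.824 2.076
vertex 2.291 -2.215 1.315
endloop
endfacet
facet normal -0.470 -0.665 0.581
outer loop
vertex 1.284 -3.638 2.557
vertex 0.009 -1.925 3.485
vertex -0.378 -2.316 2.724
endloop
endfacet
facet normal 0.780 -0.620 -0.078
outer loop
vertex 1.671 -3.247 3.319
vertex 1.284 -3.638 2.557
vertex 2.678 -1.824 2.076
endloop
endfacet
facet normal -0.471 -0.665 0.580
outer loop
vertex 1.671 -3.247 3.319
vertex 0.009 -1.925 3.485
vertex 1.284 -3.638 2.557
endloop
endfacet
facet normal -0.780 0.620 0.078
outer loop
vertex -0.378 -2.316 2.724
vertex 0.009 -1.925 3.485
vertex 0.629 -0.893 1.481
endloop
endfacet
facet normal 0.471 0.665 -0.580
outer loop
vertex 1.016 -0.502 2.243
vertex 2.678 -1.824 2.076
vertex 0.629 -0.893 1.481
endloop
endfacet
facet normal -0.780 0.620 0.078
outer loop
vertex 0.629 -0.893 1.481
vertex 0.009 -1.925 3.485
vertex 1.016 -0.502 2.243
endloop
endfacet
facet normal 0.412 0.416 0.810
outer loop
vertex 1.016 -0.502 2.243
vertex 1.671 -3.247 3.319
vertex 2.678 -1.824 2.076
endloop
endfacet
facet normal 0.412 0.416 0.811
outer loop
vertex 0.009 -1.925 3.485
vertex 1.671 -3.247 3.319
vertex 1.016 -0.502 2.243
endloop
endfacet
facet normal -0.852 0.484 -0.197
outer loop
vertex -3.913 2.958 -0.37
vertex -4.407 2.238 -0.004
vertex -4.129 2.953 0.551
endloop
endfacet
facet normal -0.321 0.944 -0.070
outer loop
vertex -3.913 2.958 -0.37
vertex -4.129 2.953 0.551
vertex -3.268 3.225 0.269
endloop
endfacet
facet normal 0.198 0.817 -0.542
outer loop
vertex -3.913 2.958 -0.37
vertex -3.268 3.225 0.269
vertex -3.013 2.679 -0.461
endloop
endfacet
facet normal -0.011 0.279 -0.960
outer loop
vertex -3.913 2.958 -0.37
vertex -3.013 2.679 -0.461
vertex -3.717 2.069 -0.63
endloop
endfacet
facet normal -0.660 0.073 -0.747
outer loop
vertex -3.913 2.958 -0.37
vertex -3.717 2.069 -0.63
vertex -4.407 2.238 -0.004
endloop
endfacet
facet normal -0.065 0.811 0.582
outer loop
vertex -3.268 3.225 0.269
vertex -4.129 2.953 0.551
vertex -3.363 2.671 1.03
endloop
endfacet
facet normal -0.924 0.067 0.377
outer loop
vertex -4.129 2.953 0.551
vertex -4.407 2.238 -0.004
vertex -4.067 2.061 0.861
endloop
endfacet
facet normal -0.613 -0.600 -0.514
outer loop
vertex -4.407 2.238 -0.004
vertex -3.717 2.069 -0.63
vertex -3.812 1.515 0.131
endloop
endfacet
facet normal 0.438 -0.268 -0.858
outer loop
vertex -3.717 2.069 -0.63
vertex -3.013 2.679 -0.461
vertex -2.951 1.787 -0.151
endloop
endfacet
facet normal 0.776 0.605 -0.181
outer loop
vertex -3.013 2.679 -0.461
vertex -3.268 3.225 0.269
vertex -2.673 2.502 0.404
endloop
endfacet
facet normal 0.011 -0.279 0.960
outer loop
vertex -3.167 1.782 0.77
vertex -3.363 2.671 1.03
vertex -4.067 2.061 0.861
endloop
endfacet
facet normal -0.198 -0.817 0.542
outer loop
vertex -3.167 1.782 0.77
vertex -4.067 2.061 0.861
vertex -3.812 1.515 0.131
endloop
endfacet
facet normal 0.321 -0.944 0.070
outer loop
vertex -3.167 1.782 0.77
vertex -3.812 1.515 0.131
vertex -2.951 1.787 -0.151
endloop
endfacet
facet normal 0.852 -0.484 0.197
outer loop
vertex -3.167 1.782 0.77
vertex -2.951 1.787 -0.151
vertex -2.673 2.502 0.404
endloop
endfacet
facet normal 0.660 -0.073 0.747
outer loop
vertex -3.167 1.782 0.77
vertex -2.673 2.502 0.404
vertex -3.363 2.671 1.03
endloop
endfacet
facet normal -0.438 0.268 0.858
outer loop
vertex -4.067 2.061 0.861
vertex -3.363 2.671 1.03
vertex -4.129 2.953 0.551
endloop
endfacet
facet normal -0.776 -0.605 0.181
outer loop
vertex -3.812 1.515 0.131
vertex -4.067 2.061 0.861
vertex -4.407 2.238 -0.004
endloop
endfacet
facet normal 0.065 -0.811 -0.582
outer loop
vertex -2.951 1.787 -0.151
vertex -3.812 1.515 0.131
vertex -3.717 2.069 -0.63
endloop
endfacet
facet normal 0.924 -0.067 -0.377
outer loop
vertex -2.673 2.502 0.404
vertex -2.951 1.787 -0.151
vertex -3.013 2.679 -0.461
endloop
endfacet
facet normal 0.613 0.600 0.514
outer loop
vertex -3.363 2.671 1.03
vertex -2.673 2.502 0.404
vertex -3.268 3.225 0.269
endloop
endfacet

endsolid


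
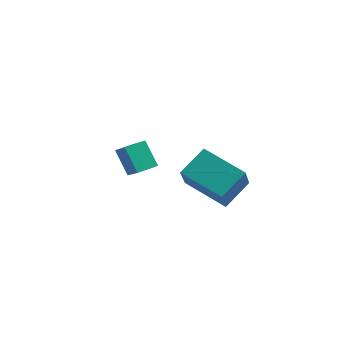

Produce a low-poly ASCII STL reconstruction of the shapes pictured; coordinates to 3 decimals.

solid 
facet normal -0.531 -0.844 -0.075
outer loop
vertex -2.539 1.677 0.105
vertex -3.325 2.076 1.192
vertex -3.281 2.209 -0.627
endloop
endfacet
facet normal 0.562 -0.284 -0.777
outer loop
vertex -2.755 3.044 -0.552
vertex -2.539 1.677 0.105
vertex -3.281 2.209 -0.627
endloop
endfacet
facet normal -0.532 -0.844 -0.075
outer loop
vertex -3.281 2.209 -0.627
vertex -3.325 2.076 1.192
vertex -4.067 2.608 0.461
endloop
endfacet
facet normal -0.634 0.455 -0.625
outer loop
vertex -4.067 2.608 0.461
vertex -2.755 3.044 -0.552
vertex -3.281 2.209 -0.627
endloop
endfacet
facet normal 0.634 -0.455 0.625
outer loop
vertex -2.539 1.677 0.105
vertex -2.799 2.911 1.267
vertex -3.325 2.076 1.192
endloop
endfacet
facet normal 0.561 -0.285 -0.777
outer loop
vertex -2.013 2.512 0.179
vertex -2.539 1.677 0.105
vertex -2.755 3.044 -0.552
endloop
endfacet
facet normal 0.634 -0.455 0.625
outer loop
vertex -2.013 2.512 0.179
vertex -2.799 2.911 1.267
vertex -2.539 1.677 0.105
endloop
endfacet
facet normal -0.562 0.284 0.777
outer loop
vertex -3.325 2.076 1.192
vertex -2.799 2.911 1.267
vertex -4.067 2.608 0.461
endloop
endfacet
facet normal -0.634 0.455 -0.625
outer loop
vertex -3.541 3.443 0.535
vertex -2.755 3.044 -0.552
vertex -4.067 2.608 0.461
endloop
endfacet
facet normal -0.562 0.285 0.777
outer loop
vertex -4.067 2.608 0.461
vertex -2.799 2.911 1.267
vertex -3.541 3.443 0.535
endloop
endfacet
facet normal 0.531 0.844 0.075
outer loop
vertex -3.541 3.443 0.535
vertex -2.013 2.512 0.179
vertex -2.755 3.044 -0.552
endloop
endfacet
facet normal 0.531 0.844 0.075
outer loop
vertex -2.799 2.911 1.267
vertex -2.013 2.512 0.179
vertex -3.541 3.443 0.535
endloop
endfacet
facet normal -0.942 0.159 0.295
outer loop
vertex 0.341 -0.212 2.231
vertex 0.798 1.008 3.034
vertex 0.093 0.744 0.921
endloop
endfacet
facet normal -0.298 -0.797 -0.525
outer loop
vertex 2.062 0.412 0.306
vertex 0.341 -0.212 2.231
vertex 0.093 0.744 0.921
endloop
endfacet
facet normal -0.942 0.159 0.295
outer loop
vertex 0.093 0.744 0.921
vertex 0.798 1.008 3.034
vertex 0.55 1.964 1.725
endloop
endfacet
facet normal -0.151 0.583 -0.798
outer loop
vertex 0.55 1.964 1.725
vertex 2.062 0.412 0.306
vertex 0.093 0.744 0.921
endloop
endfacet
facet normal 0.151 -0.582 0.799
outer loop
vertex 0.341 -0.212 2.231
vertex 2.767 0.676 2.419
vertex 0.798 1.008 3.034
endloop
endfacet
facet normal -0.299 -0.797 -0.525
outer loop
vertex 2.31 -0.544 1.615
vertex 0.341 -0.212 2.231
vertex 2.062 0.412 0.306
endloop
endfacet
facet normal 0.151 -0.583 0.798
outer loop
vertex 2.31 -0.544 1.615
vertex 2.767 0.676 2.419
vertex 0.341 -0.212 2.231
endloop
endfacet
facet normal 0.298 0.797 0.525
outer loop
vertex 0.798 1.008 3.034
vertex 2.767 0.676 2.419
vertex 0.55 1.964 1.725
endloop
endfacet
facet normal -0.152 0.582 -0.799
outer loop
vertex 2.519 1.632 1.109
vertex 2.062 0.412 0.306
vertex 0.55 1.964 1.725
endloop
endfacet
facet normal 0.299 0.797 0.525
outer loop
vertex 0.55 1.964 1.725
vertex 2.767 0.676 2.419
vertex 2.519 1.632 1.109
endloop
endfacet
facet normal 0.942 -0.159 -0.295
outer loop
vertex 2.519 1.632 1.109
vertex 2.31 -0.544 1.615
vertex 2.062 0.412 0.306
endloop
endfacet
facet normal 0.942 -0.159 -0.294
outer loop
vertex 2.767 0.676 2.419
vertex 2.31 -0.544 1.615
vertex 2.519 1.632 1.109
endloop
endfacet

endsolid


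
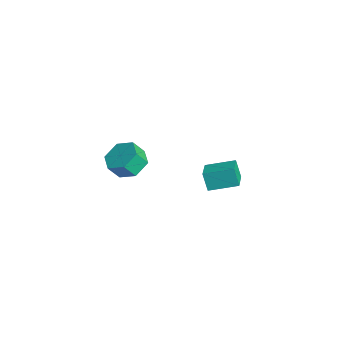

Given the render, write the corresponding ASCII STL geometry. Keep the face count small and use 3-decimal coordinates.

solid 
facet normal -0.012 0.580 -0.814
outer loop
vertex 4.315 -2.659 3.317
vertex 3.304 -2.507 3.44
vertex 3.979 -1.869 3.885
endloop
endfacet
facet normal 0.945 0.272 0.181
outer loop
vertex 4.315 -2.659 3.317
vertex 3.979 -1.869 3.885
vertex 4.327 -3.286 4.196
endloop
endfacet
facet normal 0.946 0.272 0.179
outer loop
vertex 4.327 -3.286 4.196
vertex 3.979 -1.869 3.885
vertex 3.992 -2.495 4.765
endloop
endfacet
facet normal 0.012 -0.581 0.814
outer loop
vertex 4.327 -3.286 4.196
vertex 3.992 -2.495 4.765
vertex 3.316 -3.133 4.32
endloop
endfacet
facet normal -0.012 0.581 -0.814
outer loop
vertex 3.979 -1.869 3.885
vertex 3.304 -2.507 3.44
vertex 2.968 -1.716 4.009
endloop
endfacet
facet normal 0.191 0.801 0.567
outer loop
vertex 3.979 -1.869 3.885
vertex 2.968 -1.716 4.009
vertex 3.992 -2.495 4.765
endloop
endfacet
facet normal 0.189 0.801 0.568
outer loop
vertex 3.992 -2.495 4.765
vertex 2.968 -1.716 4.009
vertex 2.98 -2.343 4.888
endloop
endfacet
facet normal 0.012 -0.580 0.814
outer loop
vertex 3.992 -2.495 4.765
vertex 2.98 -2.343 4.888
vertex 3.316 -3.133 4.32
endloop
endfacet
facet normal -0.012 0.581 -0.814
outer loop
vertex 2.968 -1.716 4.009
vertex 3.304 -2.507 3.44
vertex 2.293 -2.354 3.564
endloop
endfacet
facet normal -0.755 0.529 0.387
outer loop
vertex 2.968 -1.716 4.009
vertex 2.293 -2.354 3.564
vertex 2.98 -2.343 4.888
endloop
endfacet
facet normal -0.755 0.529 0.387
outer loop
vertex 2.98 -2.343 4.888
vertex 2.293 -2.354 3.564
vertex 2.305 -2.981 4.443
endloop
endfacet
facet normal 0.012 -0.580 0.814
outer loop
vertex 2.98 -2.343 4.888
vertex 2.305 -2.981 4.443
vertex 3.316 -3.133 4.32
endloop
endfacet
facet normal -0.012 0.581 -0.814
outer loop
vertex 2.293 -2.354 3.564
vertex 3.304 -2.507 3.44
vertex 2.628 -3.145 2.995
endloop
endfacet
facet normal -0.946 -0.271 -0.180
outer loop
vertex 2.293 -2.354 3.564
vertex 2.628 -3.145 2.995
vertex 2.305 -2.981 4.443
endloop
endfacet
facet normal -0.945 -0.273 -0.180
outer loop
vertex 2.305 -2.981 4.443
vertex 2.628 -3.145 2.995
vertex 2.641 -3.771 3.875
endloop
endfacet
facet normal 0.012 -0.580 0.814
outer loop
vertex 2.305 -2.981 4.443
vertex 2.641 -3.771 3.875
vertex 3.316 -3.133 4.32
endloop
endfacet
facet normal -0.012 0.580 -0.814
outer loop
vertex 2.628 -3.145 2.995
vertex 3.304 -2.507 3.44
vertex 3.64 -3.297 2.872
endloop
endfacet
facet normal -0.189 -0.801 -0.567
outer loop
vertex 2.628 -3.145 2.995
vertex 3.64 -3.297 2.872
vertex 2.641 -3.771 3.875
endloop
endfacet
facet normal -0.191 -0.800 -0.568
outer loop
vertex 2.641 -3.771 3.875
vertex 3.64 -3.297 2.872
vertex 3.652 -3.924 3.751
endloop
endfacet
facet normal 0.012 -0.581 0.814
outer loop
vertex 2.641 -3.771 3.875
vertex 3.652 -3.924 3.751
vertex 3.316 -3.133 4.32
endloop
endfacet
facet normal -0.012 0.580 -0.814
outer loop
vertex 3.64 -3.297 2.872
vertex 3.304 -2.507 3.44
vertex 4.315 -2.659 3.317
endloop
endfacet
facet normal 0.755 -0.529 -0.387
outer loop
vertex 3.64 -3.297 2.872
vertex 4.315 -2.659 3.317
vertex 3.652 -3.924 3.751
endloop
endfacet
facet normal 0.755 -0.529 -0.387
outer loop
vertex 3.652 -3.924 3.751
vertex 4.315 -2.659 3.317
vertex 4.327 -3.286 4.196
endloop
endfacet
facet normal 0.012 -0.581 0.814
outer loop
vertex 3.652 -3.924 3.751
vertex 4.327 -3.286 4.196
vertex 3.316 -3.133 4.32
endloop
endfacet
facet normal -0.865 0.421 -0.271
outer loop
vertex -1.228 3.237 -1.611
vertex -0.598 4.827 -1.151
vertex -0.797 3.394 -2.741
endloop
endfacet
facet normal -0.356 -0.898 -0.260
outer loop
vertex 0.518 2.753 -2.329
vertex -1.228 3.237 -1.611
vertex -0.797 3.394 -2.741
endloop
endfacet
facet normal -0.866 0.421 -0.271
outer loop
vertex -0.797 3.394 -2.741
vertex -0.598 4.827 -1.151
vertex -0.168 4.983 -2.282
endloop
endfacet
facet normal 0.353 0.128 -0.927
outer loop
vertex -0.168 4.983 -2.282
vertex 0.518 2.753 -2.329
vertex -0.797 3.394 -2.741
endloop
endfacet
facet normal -0.353 -0.128 0.927
outer loop
vertex -1.228 3.237 -1.611
vertex 0.717 4.186 -0.739
vertex -0.598 4.827 -1.151
endloop
endfacet
facet normal -0.355 -0.898 -0.259
outer loop
vertex 0.088 2.597 -1.198
vertex -1.228 3.237 -1.611
vertex 0.518 2.753 -2.329
endloop
endfacet
facet normal -0.353 -0.128 0.927
outer loop
vertex 0.088 2.597 -1.198
vertex 0.717 4.186 -0.739
vertex -1.228 3.237 -1.611
endloop
endfacet
facet normal 0.356 0.898 0.259
outer loop
vertex -0.598 4.827 -1.151
vertex 0.717 4.186 -0.739
vertex -0.168 4.983 -2.282
endloop
endfacet
facet normal 0.353 0.128 -0.927
outer loop
vertex 1.148 4.343 -1.869
vertex 0.518 2.753 -2.329
vertex -0.168 4.983 -2.282
endloop
endfacet
facet normal 0.355 0.898 0.260
outer loop
vertex -0.168 4.983 -2.282
vertex 0.717 4.186 -0.739
vertex 1.148 4.343 -1.869
endloop
endfacet
facet normal 0.865 -0.421 0.271
outer loop
vertex 1.148 4.343 -1.869
vertex 0.088 2.597 -1.198
vertex 0.518 2.753 -2.329
endloop
endfacet
facet normal 0.865 -0.421 0.272
outer loop
vertex 0.717 4.186 -0.739
vertex 0.088 2.597 -1.198
vertex 1.148 4.343 -1.869
endloop
endfacet

endsolid


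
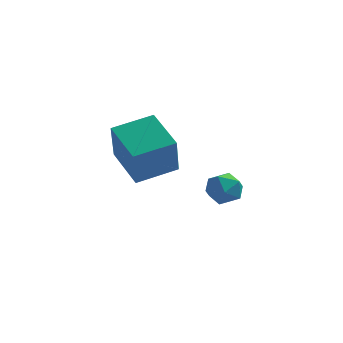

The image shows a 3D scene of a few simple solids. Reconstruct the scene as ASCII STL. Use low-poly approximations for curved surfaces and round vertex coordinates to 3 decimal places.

solid 
facet normal -0.816 -0.541 -0.204
outer loop
vertex -4.112 -4.193 1.682
vertex -5.272 -2.699 2.362
vertex -4.174 -3.405 -0.155
endloop
endfacet
facet normal 0.577 -0.743 -0.338
outer loop
vertex -2.688 -2.421 0.218
vertex -4.112 -4.193 1.682
vertex -4.174 -3.405 -0.155
endloop
endfacet
facet normal -0.816 -0.541 -0.204
outer loop
vertex -4.174 -3.405 -0.155
vertex -5.272 -2.699 2.362
vertex -5.334 -1.911 0.525
endloop
endfacet
facet normal -0.031 0.394 -0.918
outer loop
vertex -5.334 -1.911 0.525
vertex -2.688 -2.421 0.218
vertex -4.174 -3.405 -0.155
endloop
endfacet
facet normal 0.031 -0.394 0.918
outer loop
vertex -4.112 -4.193 1.682
vertex -3.786 -1.715 2.735
vertex -5.272 -2.699 2.362
endloop
endfacet
facet normal 0.577 -0.743 -0.338
outer loop
vertex -2.626 -3.209 2.055
vertex -4.112 -4.193 1.682
vertex -2.688 -2.421 0.218
endloop
endfacet
facet normal 0.031 -0.394 0.918
outer loop
vertex -2.626 -3.209 2.055
vertex -3.786 -1.715 2.735
vertex -4.112 -4.193 1.682
endloop
endfacet
facet normal -0.577 0.743 0.338
outer loop
vertex -5.272 -2.699 2.362
vertex -3.786 -1.715 2.735
vertex -5.334 -1.911 0.525
endloop
endfacet
facet normal -0.031 0.394 -0.918
outer loop
vertex -3.848 -0.927 0.898
vertex -2.688 -2.421 0.218
vertex -5.334 -1.911 0.525
endloop
endfacet
facet normal -0.577 0.743 0.338
outer loop
vertex -5.334 -1.911 0.525
vertex -3.786 -1.715 2.735
vertex -3.848 -0.927 0.898
endloop
endfacet
facet normal 0.816 0.541 0.204
outer loop
vertex -3.848 -0.927 0.898
vertex -2.626 -3.209 2.055
vertex -2.688 -2.421 0.218
endloop
endfacet
facet normal 0.816 0.541 0.204
outer loop
vertex -3.786 -1.715 2.735
vertex -2.626 -3.209 2.055
vertex -3.848 -0.927 0.898
endloop
endfacet
facet normal -0.409 0.364 0.837
outer loop
vertex -1.394 2.189 -2.342
vertex -2.215 1.956 -2.642
vertex -1.73 1.372 -2.151
endloop
endfacet
facet normal 0.250 0.122 0.961
outer loop
vertex -1.394 2.189 -2.342
vertex -1.73 1.372 -2.151
vertex -0.862 1.459 -2.388
endloop
endfacet
facet normal 0.699 0.476 0.533
outer loop
vertex -1.394 2.189 -2.342
vertex -0.862 1.459 -2.388
vertex -0.81 2.098 -3.027
endloop
endfacet
facet normal 0.317 0.937 0.146
outer loop
vertex -1.394 2.189 -2.342
vertex -0.81 2.098 -3.027
vertex -1.646 2.405 -3.183
endloop
endfacet
facet normal -0.368 0.868 0.333
outer loop
vertex -1.394 2.189 -2.342
vertex -1.646 2.405 -3.183
vertex -2.215 1.956 -2.642
endloop
endfacet
facet normal 0.269 -0.568 0.778
outer loop
vertex -0.862 1.459 -2.388
vertex -1.73 1.372 -2.151
vertex -1.354 0.775 -2.717
endloop
endfacet
facet normal -0.797 -0.176 0.578
outer loop
vertex -1.73 1.372 -2.151
vertex -2.215 1.956 -2.642
vertex -2.19 1.082 -2.873
endloop
endfacet
facet normal -0.731 0.640 -0.238
outer loop
vertex -2.215 1.956 -2.642
vertex -1.646 2.405 -3.183
vertex -2.138 1.721 -3.512
endloop
endfacet
facet normal 0.377 0.751 -0.542
outer loop
vertex -1.646 2.405 -3.183
vertex -0.81 2.098 -3.027
vertex -1.27 1.808 -3.749
endloop
endfacet
facet normal 0.996 0.006 0.087
outer loop
vertex -0.81 2.098 -3.027
vertex -0.862 1.459 -2.388
vertex -0.785 1.224 -3.258
endloop
endfacet
facet normal -0.317 -0.937 -0.146
outer loop
vertex -1.606 0.991 -3.558
vertex -1.354 0.775 -2.717
vertex -2.19 1.082 -2.873
endloop
endfacet
facet normal -0.699 -0.476 -0.533
outer loop
vertex -1.606 0.991 -3.558
vertex -2.19 1.082 -2.873
vertex -2.138 1.721 -3.512
endloop
endfacet
facet normal -0.250 -0.122 -0.961
outer loop
vertex -1.606 0.991 -3.558
vertex -2.138 1.721 -3.512
vertex -1.27 1.808 -3.749
endloop
endfacet
facet normal 0.409 -0.364 -0.837
outer loop
vertex -1.606 0.991 -3.558
vertex -1.27 1.808 -3.749
vertex -0.785 1.224 -3.258
endloop
endfacet
facet normal 0.368 -0.868 -0.333
outer loop
vertex -1.606 0.991 -3.558
vertex -0.785 1.224 -3.258
vertex -1.354 0.775 -2.717
endloop
endfacet
facet normal -0.377 -0.751 0.542
outer loop
vertex -2.19 1.082 -2.873
vertex -1.354 0.775 -2.717
vertex -1.73 1.372 -2.151
endloop
endfacet
facet normal -0.996 -0.006 -0.087
outer loop
vertex -2.138 1.721 -3.512
vertex -2.19 1.082 -2.873
vertex -2.215 1.956 -2.642
endloop
endfacet
facet normal -0.269 0.568 -0.778
outer loop
vertex -1.27 1.808 -3.749
vertex -2.138 1.721 -3.512
vertex -1.646 2.405 -3.183
endloop
endfacet
facet normal 0.797 0.176 -0.578
outer loop
vertex -0.785 1.224 -3.258
vertex -1.27 1.808 -3.749
vertex -0.81 2.098 -3.027
endloop
endfacet
facet normal 0.731 -0.640 0.238
outer loop
vertex -1.354 0.775 -2.717
vertex -0.785 1.224 -3.258
vertex -0.862 1.459 -2.388
endloop
endfacet

endsolid


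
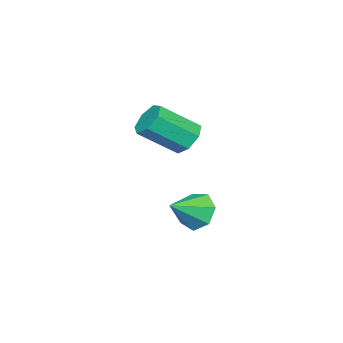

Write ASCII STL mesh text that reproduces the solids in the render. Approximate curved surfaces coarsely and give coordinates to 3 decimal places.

solid 
facet normal -0.517 0.614 -0.596
outer loop
vertex -2.361 -1.888 0.371
vertex -2.773 -1.773 0.847
vertex -2.234 -1.46 0.702
endloop
endfacet
facet normal 0.825 0.172 -0.539
outer loop
vertex -2.361 -1.888 0.371
vertex -2.234 -1.46 0.702
vertex -1.574 -2.821 1.277
endloop
endfacet
facet normal 0.825 0.173 -0.538
outer loop
vertex -1.574 -2.821 1.277
vertex -2.234 -1.46 0.702
vertex -1.448 -2.393 1.608
endloop
endfacet
facet normal 0.518 -0.614 0.596
outer loop
vertex -1.574 -2.821 1.277
vertex -1.448 -2.393 1.608
vertex -1.987 -2.707 1.753
endloop
endfacet
facet normal -0.517 0.614 -0.597
outer loop
vertex -2.234 -1.46 0.702
vertex -2.773 -1.773 0.847
vertex -2.514 -1.268 1.142
endloop
endfacet
facet normal 0.692 0.710 0.131
outer loop
vertex -2.234 -1.46 0.702
vertex -2.514 -1.268 1.142
vertex -1.448 -2.393 1.608
endloop
endfacet
facet normal 0.692 0.710 0.132
outer loop
vertex -1.448 -2.393 1.608
vertex -2.514 -1.268 1.142
vertex -1.728 -2.202 2.048
endloop
endfacet
facet normal 0.518 -0.614 0.596
outer loop
vertex -1.448 -2.393 1.608
vertex -1.728 -2.202 2.048
vertex -1.987 -2.707 1.753
endloop
endfacet
facet normal -0.518 0.614 -0.596
outer loop
vertex -2.514 -1.268 1.142
vertex -2.773 -1.773 0.847
vertex -2.989 -1.457 1.36
endloop
endfacet
facet normal 0.038 0.712 0.701
outer loop
vertex -2.514 -1.268 1.142
vertex -2.989 -1.457 1.36
vertex -1.728 -2.202 2.048
endloop
endfacet
facet normal 0.039 0.713 0.700
outer loop
vertex -1.728 -2.202 2.048
vertex -2.989 -1.457 1.36
vertex -2.202 -2.39 2.266
endloop
endfacet
facet normal 0.518 -0.614 0.596
outer loop
vertex -1.728 -2.202 2.048
vertex -2.202 -2.39 2.266
vertex -1.987 -2.707 1.753
endloop
endfacet
facet normal -0.517 0.614 -0.596
outer loop
vertex -2.989 -1.457 1.36
vertex -2.773 -1.773 0.847
vertex -3.301 -1.884 1.191
endloop
endfacet
facet normal -0.645 0.177 0.743
outer loop
vertex -2.989 -1.457 1.36
vertex -3.301 -1.884 1.191
vertex -2.202 -2.39 2.266
endloop
endfacet
facet normal -0.645 0.178 0.743
outer loop
vertex -2.202 -2.39 2.266
vertex -3.301 -1.884 1.191
vertex -2.515 -2.817 2.097
endloop
endfacet
facet normal 0.517 -0.615 0.596
outer loop
vertex -2.202 -2.39 2.266
vertex -2.515 -2.817 2.097
vertex -1.987 -2.707 1.753
endloop
endfacet
facet normal -0.517 0.614 -0.596
outer loop
vertex -3.301 -1.884 1.191
vertex -2.773 -1.773 0.847
vertex -3.216 -2.228 0.763
endloop
endfacet
facet normal -0.842 -0.490 0.226
outer loop
vertex -3.301 -1.884 1.191
vertex -3.216 -2.228 0.763
vertex -2.515 -2.817 2.097
endloop
endfacet
facet normal -0.842 -0.490 0.226
outer loop
vertex -2.515 -2.817 2.097
vertex -3.216 -2.228 0.763
vertex -2.43 -3.161 1.669
endloop
endfacet
facet normal 0.517 -0.614 0.596
outer loop
vertex -2.515 -2.817 2.097
vertex -2.43 -3.161 1.669
vertex -1.987 -2.707 1.753
endloop
endfacet
facet normal -0.518 0.614 -0.595
outer loop
vertex -3.216 -2.228 0.763
vertex -2.773 -1.773 0.847
vertex -2.798 -2.229 0.398
endloop
endfacet
facet normal -0.405 -0.789 -0.462
outer loop
vertex -3.216 -2.228 0.763
vertex -2.798 -2.229 0.398
vertex -2.43 -3.161 1.669
endloop
endfacet
facet normal -0.405 -0.789 -0.462
outer loop
vertex -2.43 -3.161 1.669
vertex -2.798 -2.229 0.398
vertex -2.011 -3.163 1.305
endloop
endfacet
facet normal 0.516 -0.614 0.597
outer loop
vertex -2.43 -3.161 1.669
vertex -2.011 -3.163 1.305
vertex -1.987 -2.707 1.753
endloop
endfacet
facet normal -0.517 0.615 -0.596
outer loop
vertex -2.798 -2.229 0.398
vertex -2.773 -1.773 0.847
vertex -2.361 -1.888 0.371
endloop
endfacet
facet normal 0.336 -0.495 -0.801
outer loop
vertex -2.798 -2.229 0.398
vertex -2.361 -1.888 0.371
vertex -2.011 -3.163 1.305
endloop
endfacet
facet normal 0.336 -0.495 -0.801
outer loop
vertex -2.011 -3.163 1.305
vertex -2.361 -1.888 0.371
vertex -1.574 -2.821 1.277
endloop
endfacet
facet normal 0.518 -0.613 0.596
outer loop
vertex -2.011 -3.163 1.305
vertex -1.574 -2.821 1.277
vertex -1.987 -2.707 1.753
endloop
endfacet
facet normal -0.820 0.310 -0.482
outer loop
vertex -2.276 -1.31 -2.696
vertex -2.676 -1.413 -2.082
vertex -2.317 -0.805 -2.302
endloop
endfacet
facet normal 0.894 0.318 -0.315
outer loop
vertex -2.276 -1.31 -2.696
vertex -2.317 -0.805 -2.302
vertex -1.684 -1.787 -1.498
endloop
endfacet
facet normal -0.819 0.309 -0.483
outer loop
vertex -2.317 -0.805 -2.302
vertex -2.676 -1.413 -2.082
vertex -2.629 -0.758 -1.742
endloop
endfacet
facet normal 0.662 0.682 0.312
outer loop
vertex -2.317 -0.805 -2.302
vertex -2.629 -0.758 -1.742
vertex -1.684 -1.787 -1.498
endloop
endfacet
facet normal -0.820 0.309 -0.482
outer loop
vertex -2.629 -0.758 -1.742
vertex -2.676 -1.413 -2.082
vertex -2.976 -1.205 -1.439
endloop
endfacet
facet normal 0.229 0.418 0.879
outer loop
vertex -2.629 -0.758 -1.742
vertex -2.976 -1.205 -1.439
vertex -1.684 -1.787 -1.498
endloop
endfacet
facet normal -0.820 0.308 -0.482
outer loop
vertex -2.976 -1.205 -1.439
vertex -2.676 -1.413 -2.082
vertex -3.097 -1.809 -1.619
endloop
endfacet
facet normal -0.078 -0.270 0.960
outer loop
vertex -2.976 -1.205 -1.439
vertex -3.097 -1.809 -1.619
vertex -1.684 -1.787 -1.498
endloop
endfacet
facet normal -0.820 0.308 -0.482
outer loop
vertex -3.097 -1.809 -1.619
vertex -2.676 -1.413 -2.082
vertex -2.901 -2.115 -2.148
endloop
endfacet
facet normal -0.029 -0.870 0.493
outer loop
vertex -3.097 -1.809 -1.619
vertex -2.901 -2.115 -2.148
vertex -1.684 -1.787 -1.498
endloop
endfacet
facet normal -0.819 0.308 -0.483
outer loop
vertex -2.901 -2.115 -2.148
vertex -2.676 -1.413 -2.082
vertex -2.535 -1.893 -2.627
endloop
endfacet
facet normal 0.340 -0.925 -0.169
outer loop
vertex -2.901 -2.115 -2.148
vertex -2.535 -1.893 -2.627
vertex -1.684 -1.787 -1.498
endloop
endfacet
facet normal -0.820 0.307 -0.483
outer loop
vertex -2.535 -1.893 -2.627
vertex -2.676 -1.413 -2.082
vertex -2.276 -1.31 -2.696
endloop
endfacet
facet normal 0.751 -0.396 -0.529
outer loop
vertex -2.535 -1.893 -2.627
vertex -2.276 -1.31 -2.696
vertex -1.684 -1.787 -1.498
endloop
endfacet

endsolid


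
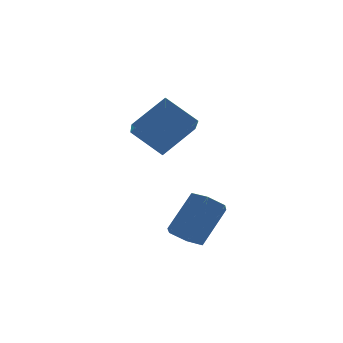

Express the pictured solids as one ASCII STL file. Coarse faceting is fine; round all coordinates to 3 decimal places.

solid 
facet normal -0.754 -0.208 -0.623
outer loop
vertex -2.332 0.829 -0.418
vertex -3.203 1.475 0.419
vertex -2.067 2.192 -1.194
endloop
endfacet
facet normal 0.636 -0.471 -0.611
outer loop
vertex -0.937 2.505 -0.259
vertex -2.332 0.829 -0.418
vertex -2.067 2.192 -1.194
endloop
endfacet
facet normal -0.753 -0.209 -0.624
outer loop
vertex -2.067 2.192 -1.194
vertex -3.203 1.475 0.419
vertex -2.939 2.838 -0.357
endloop
endfacet
facet normal 0.166 0.857 -0.488
outer loop
vertex -2.939 2.838 -0.357
vertex -0.937 2.505 -0.259
vertex -2.067 2.192 -1.194
endloop
endfacet
facet normal -0.166 -0.857 0.488
outer loop
vertex -2.332 0.829 -0.418
vertex -2.073 1.788 1.354
vertex -3.203 1.475 0.419
endloop
endfacet
facet normal 0.636 -0.471 -0.611
outer loop
vertex -1.201 1.142 0.517
vertex -2.332 0.829 -0.418
vertex -0.937 2.505 -0.259
endloop
endfacet
facet normal -0.166 -0.857 0.488
outer loop
vertex -1.201 1.142 0.517
vertex -2.073 1.788 1.354
vertex -2.332 0.829 -0.418
endloop
endfacet
facet normal -0.636 0.471 0.611
outer loop
vertex -3.203 1.475 0.419
vertex -2.073 1.788 1.354
vertex -2.939 2.838 -0.357
endloop
endfacet
facet normal 0.166 0.857 -0.488
outer loop
vertex -1.808 3.151 0.578
vertex -0.937 2.505 -0.259
vertex -2.939 2.838 -0.357
endloop
endfacet
facet normal -0.636 0.472 0.611
outer loop
vertex -2.939 2.838 -0.357
vertex -2.073 1.788 1.354
vertex -1.808 3.151 0.578
endloop
endfacet
facet normal 0.754 0.209 0.623
outer loop
vertex -1.808 3.151 0.578
vertex -1.201 1.142 0.517
vertex -0.937 2.505 -0.259
endloop
endfacet
facet normal 0.753 0.209 0.624
outer loop
vertex -2.073 1.788 1.354
vertex -1.201 1.142 0.517
vertex -1.808 3.151 0.578
endloop
endfacet
facet normal -0.566 -0.380 -0.732
outer loop
vertex -1.703 -1.301 -3.703
vertex -2.221 -1.246 -3.331
vertex -2.05 -0.763 -3.714
endloop
endfacet
facet normal 0.622 0.387 -0.681
outer loop
vertex -1.703 -1.301 -3.703
vertex -2.05 -0.763 -3.714
vertex -0.821 -0.709 -2.561
endloop
endfacet
facet normal 0.622 0.386 -0.681
outer loop
vertex -0.821 -0.709 -2.561
vertex -2.05 -0.763 -3.714
vertex -1.167 -0.171 -2.572
endloop
endfacet
facet normal 0.566 0.379 0.732
outer loop
vertex -0.821 -0.709 -2.561
vertex -1.167 -0.171 -2.572
vertex -1.339 -0.654 -2.189
endloop
endfacet
facet normal -0.566 -0.380 -0.732
outer loop
vertex -2.05 -0.763 -3.714
vertex -2.221 -1.246 -3.331
vertex -2.568 -0.708 -3.342
endloop
endfacet
facet normal -0.158 0.921 -0.356
outer loop
vertex -2.05 -0.763 -3.714
vertex -2.568 -0.708 -3.342
vertex -1.167 -0.171 -2.572
endloop
endfacet
facet normal -0.158 0.921 -0.356
outer loop
vertex -1.167 -0.171 -2.572
vertex -2.568 -0.708 -3.342
vertex -1.685 -0.116 -2.2
endloop
endfacet
facet normal 0.566 0.379 0.732
outer loop
vertex -1.167 -0.171 -2.572
vertex -1.685 -0.116 -2.2
vertex -1.339 -0.654 -2.189
endloop
endfacet
facet normal -0.566 -0.380 -0.732
outer loop
vertex -2.568 -0.708 -3.342
vertex -2.221 -1.246 -3.331
vertex -2.739 -1.191 -2.959
endloop
endfacet
facet normal -0.780 0.534 0.326
outer loop
vertex -2.568 -0.708 -3.342
vertex -2.739 -1.191 -2.959
vertex -1.685 -0.116 -2.2
endloop
endfacet
facet normal -0.780 0.535 0.325
outer loop
vertex -1.685 -0.116 -2.2
vertex -2.739 -1.191 -2.959
vertex -1.857 -0.599 -1.817
endloop
endfacet
facet normal 0.566 0.379 0.732
outer loop
vertex -1.685 -0.116 -2.2
vertex -1.857 -0.599 -1.817
vertex -1.339 -0.654 -2.189
endloop
endfacet
facet normal -0.566 -0.379 -0.732
outer loop
vertex -2.739 -1.191 -2.959
vertex -2.221 -1.246 -3.331
vertex -2.393 -1.729 -2.948
endloop
endfacet
facet normal -0.622 -0.386 0.681
outer loop
vertex -2.739 -1.191 -2.959
vertex -2.393 -1.729 -2.948
vertex -1.857 -0.599 -1.817
endloop
endfacet
facet normal -0.622 -0.387 0.681
outer loop
vertex -1.857 -0.599 -1.817
vertex -2.393 -1.729 -2.948
vertex -1.51 -1.137 -1.806
endloop
endfacet
facet normal 0.566 0.380 0.732
outer loop
vertex -1.857 -0.599 -1.817
vertex -1.51 -1.137 -1.806
vertex -1.339 -0.654 -2.189
endloop
endfacet
facet normal -0.566 -0.379 -0.732
outer loop
vertex -2.393 -1.729 -2.948
vertex -2.221 -1.246 -3.331
vertex -1.875 -1.784 -3.32
endloop
endfacet
facet normal 0.158 -0.921 0.356
outer loop
vertex -2.393 -1.729 -2.948
vertex -1.875 -1.784 -3.32
vertex -1.51 -1.137 -1.806
endloop
endfacet
facet normal 0.158 -0.921 0.356
outer loop
vertex -1.51 -1.137 -1.806
vertex -1.875 -1.784 -3.32
vertex -0.992 -1.192 -2.178
endloop
endfacet
facet normal 0.566 0.380 0.732
outer loop
vertex -1.51 -1.137 -1.806
vertex -0.992 -1.192 -2.178
vertex -1.339 -0.654 -2.189
endloop
endfacet
facet normal -0.566 -0.379 -0.732
outer loop
vertex -1.875 -1.784 -3.32
vertex -2.221 -1.246 -3.331
vertex -1.703 -1.301 -3.703
endloop
endfacet
facet normal 0.779 -0.535 -0.325
outer loop
vertex -1.875 -1.784 -3.32
vertex -1.703 -1.301 -3.703
vertex -0.992 -1.192 -2.178
endloop
endfacet
facet normal 0.780 -0.534 -0.326
outer loop
vertex -0.992 -1.192 -2.178
vertex -1.703 -1.301 -3.703
vertex -0.821 -0.709 -2.561
endloop
endfacet
facet normal 0.566 0.380 0.732
outer loop
vertex -0.992 -1.192 -2.178
vertex -0.821 -0.709 -2.561
vertex -1.339 -0.654 -2.189
endloop
endfacet

endsolid
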